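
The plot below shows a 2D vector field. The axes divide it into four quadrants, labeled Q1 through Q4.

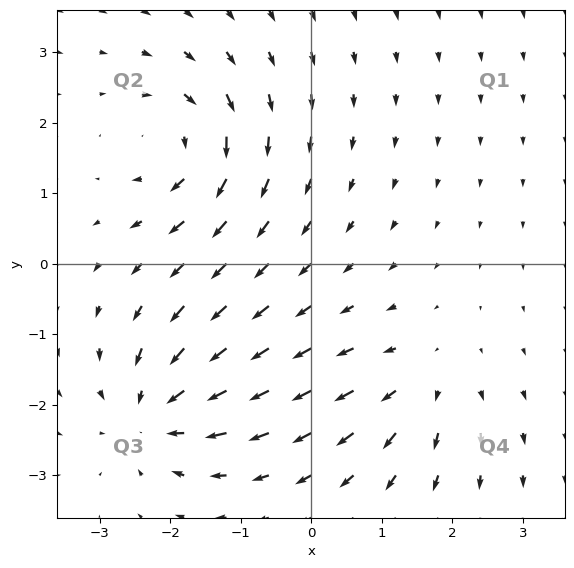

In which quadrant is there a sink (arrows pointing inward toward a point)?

The sink sits at approximately (-2.2, -2.1), which lies in quadrant Q3. The divergence there is about -5, negative as expected for a sink.

Q3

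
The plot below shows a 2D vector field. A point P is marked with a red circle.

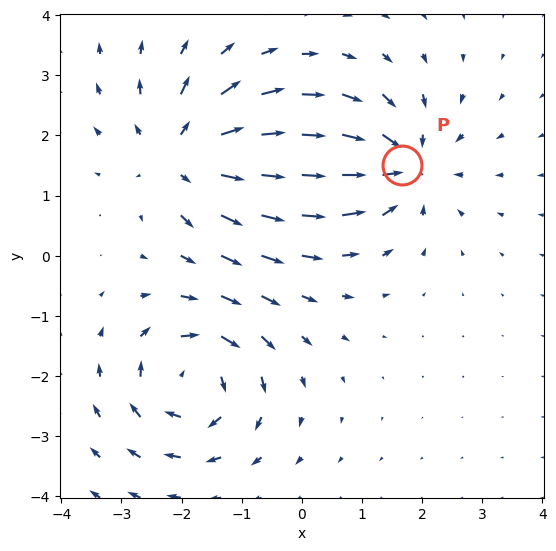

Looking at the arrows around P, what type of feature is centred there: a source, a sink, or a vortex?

sink

At P (1.7, 1.5) the arrows converge inward. Divergence about -5, curl ≈0 — negative divergence with near-zero curl is a sink.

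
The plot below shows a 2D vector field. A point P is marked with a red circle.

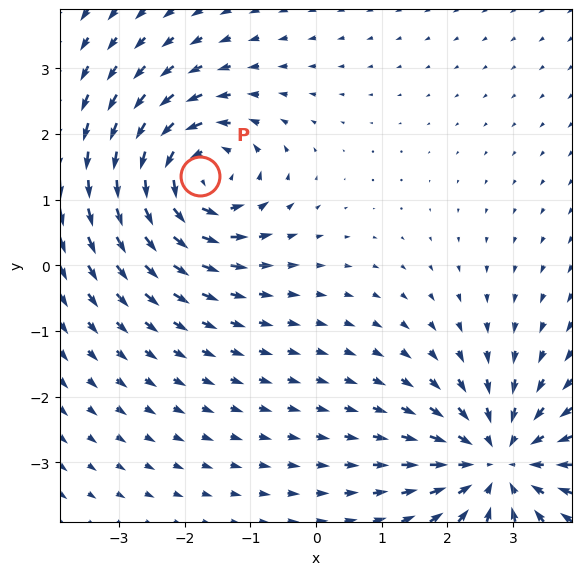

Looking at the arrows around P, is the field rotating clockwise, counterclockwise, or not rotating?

Near P at (-1.8, 1.4) the arrows circulate counterclockwise. The curl (z-component) there is about +6; positive curl means counterclockwise rotation.

counterclockwise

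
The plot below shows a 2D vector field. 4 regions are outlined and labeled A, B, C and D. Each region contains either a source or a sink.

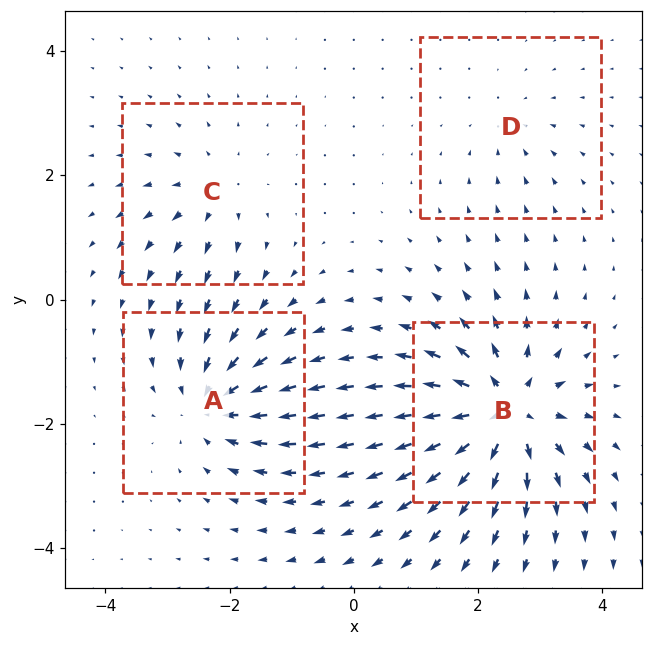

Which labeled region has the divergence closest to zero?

Divergence at each region's feature centre — A: about -6, B: about +9, C: about +4, D: about -3. Region D is closest to zero.

D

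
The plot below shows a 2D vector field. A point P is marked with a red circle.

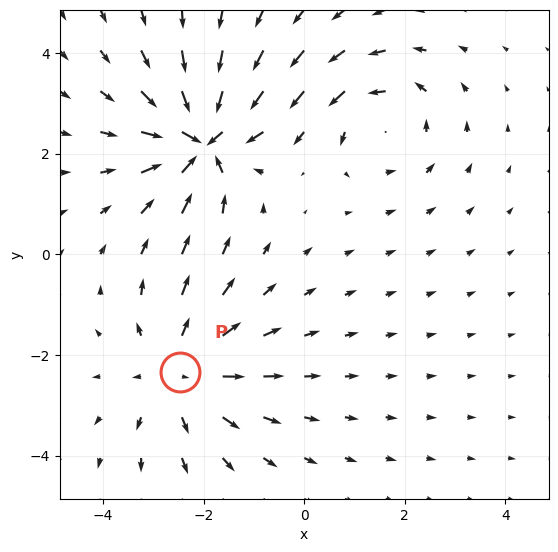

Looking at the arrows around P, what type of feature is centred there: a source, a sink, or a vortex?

source

At P (-2.5, -2.3) the arrows spread outward. Divergence about +3, curl ≈0 — positive divergence with near-zero curl is a source.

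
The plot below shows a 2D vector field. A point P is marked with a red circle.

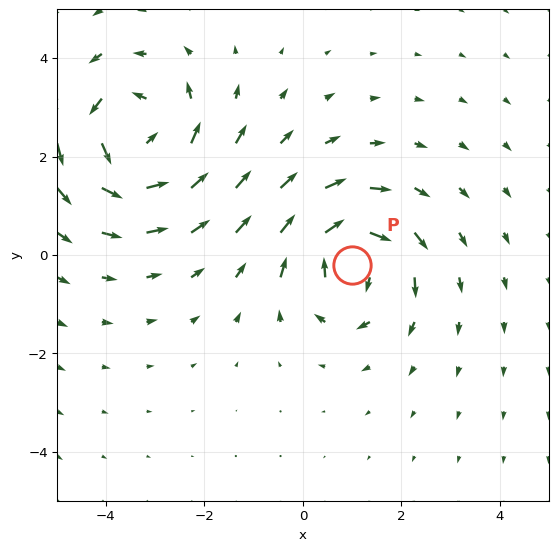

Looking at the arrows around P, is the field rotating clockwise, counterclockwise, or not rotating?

clockwise

Near P at (1.0, -0.2) the arrows circulate clockwise. The curl (z-component) there is about -5; negative curl means clockwise rotation.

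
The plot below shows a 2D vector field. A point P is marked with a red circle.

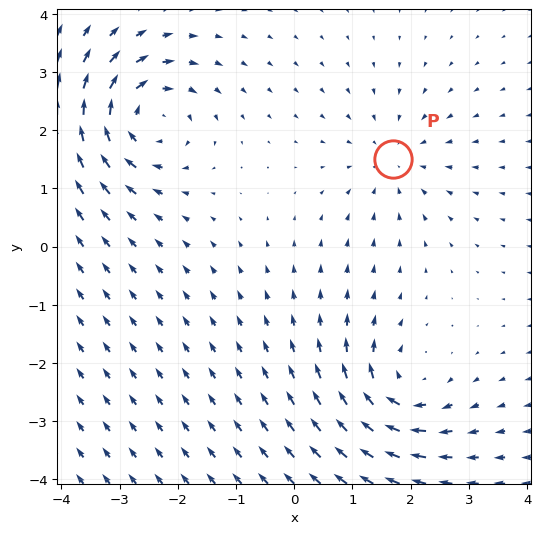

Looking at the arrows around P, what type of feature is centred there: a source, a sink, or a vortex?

At P (1.7, 1.5) the arrows converge inward. Divergence about -3, curl ≈0 — negative divergence with near-zero curl is a sink.

sink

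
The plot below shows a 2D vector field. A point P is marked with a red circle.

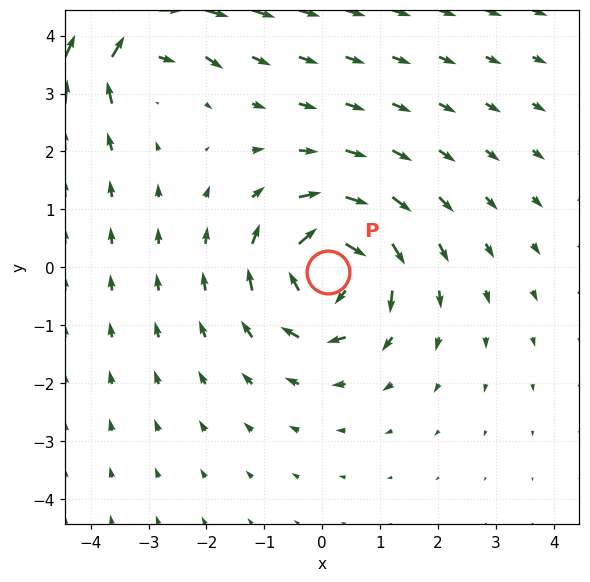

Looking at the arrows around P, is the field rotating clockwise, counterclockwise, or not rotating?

clockwise

Near P at (0.1, -0.1) the arrows circulate clockwise. The curl (z-component) there is about -4; negative curl means clockwise rotation.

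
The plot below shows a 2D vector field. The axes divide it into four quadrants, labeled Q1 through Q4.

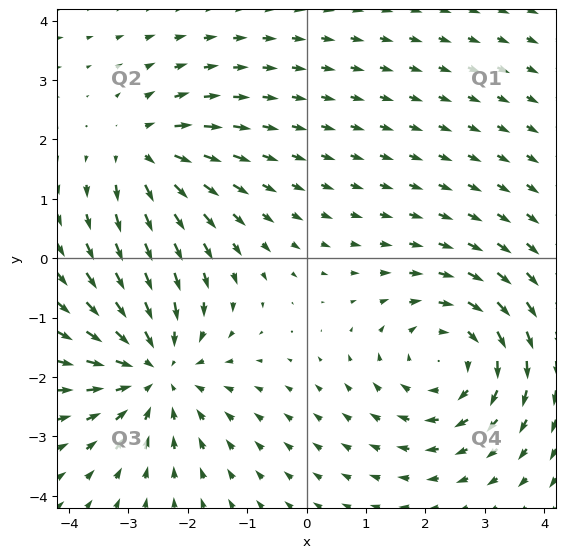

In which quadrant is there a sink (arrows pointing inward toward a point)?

The sink sits at approximately (-2.6, -1.9), which lies in quadrant Q3. The divergence there is about -4, negative as expected for a sink.

Q3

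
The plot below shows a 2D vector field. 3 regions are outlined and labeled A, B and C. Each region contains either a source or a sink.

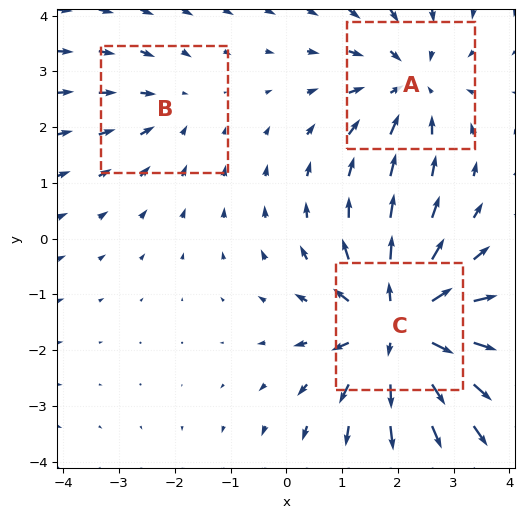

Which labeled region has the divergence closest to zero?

B

Divergence at each region's feature centre — A: about -3, B: about -2, C: about +5. Region B is closest to zero.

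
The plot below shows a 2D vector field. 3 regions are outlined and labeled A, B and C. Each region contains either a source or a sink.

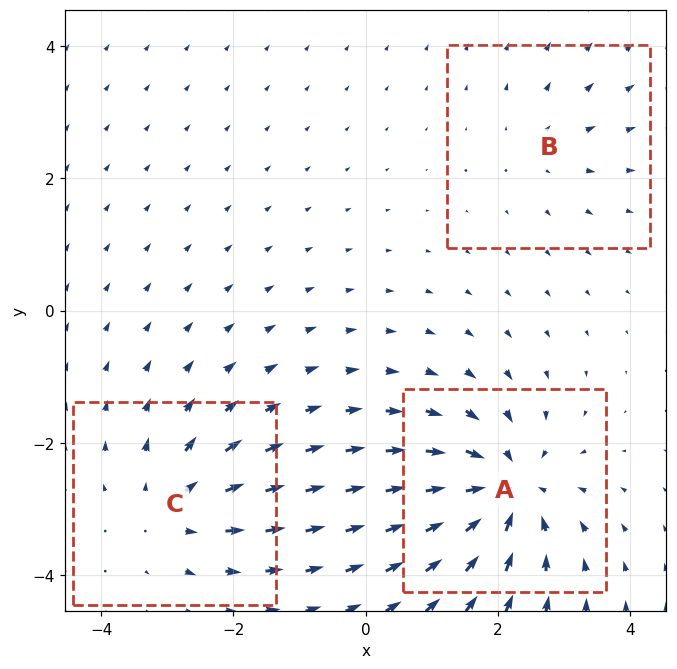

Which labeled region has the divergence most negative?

A

Divergence at each region's feature centre — A: about -6, B: about +2, C: about +4. Region A is most negative.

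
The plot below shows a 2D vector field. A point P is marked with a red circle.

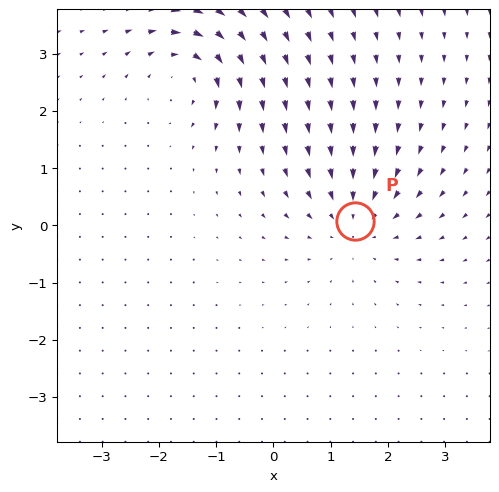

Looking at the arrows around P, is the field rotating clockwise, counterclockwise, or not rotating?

Near P at (1.4, 0.1) the arrows show no circulation. The curl there is ≈0.

not rotating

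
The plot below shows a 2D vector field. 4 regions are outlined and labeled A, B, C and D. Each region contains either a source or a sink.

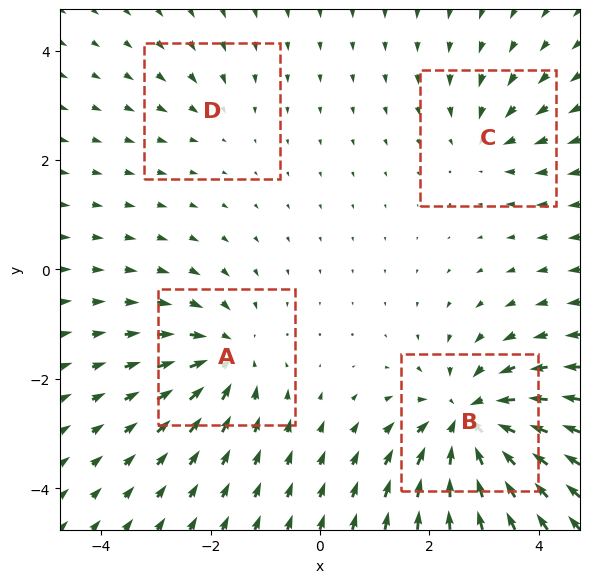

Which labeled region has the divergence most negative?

B

Divergence at each region's feature centre — A: about -5, B: about -7, C: about -3, D: about -2. Region B is most negative.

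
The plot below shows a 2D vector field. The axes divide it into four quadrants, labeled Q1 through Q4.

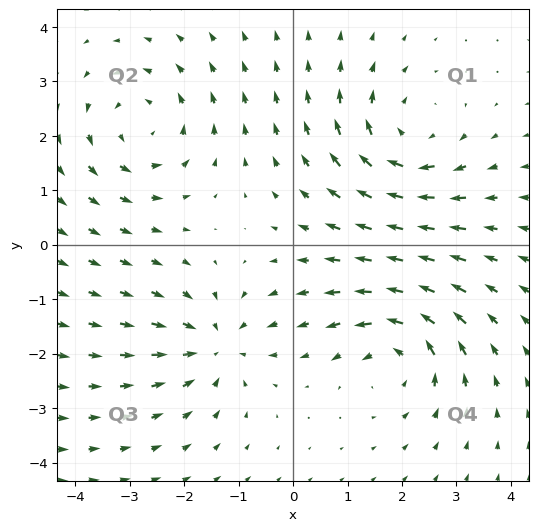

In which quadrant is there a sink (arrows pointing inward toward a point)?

Q3

The sink sits at approximately (-1.4, -1.9), which lies in quadrant Q3. The divergence there is about -4, negative as expected for a sink.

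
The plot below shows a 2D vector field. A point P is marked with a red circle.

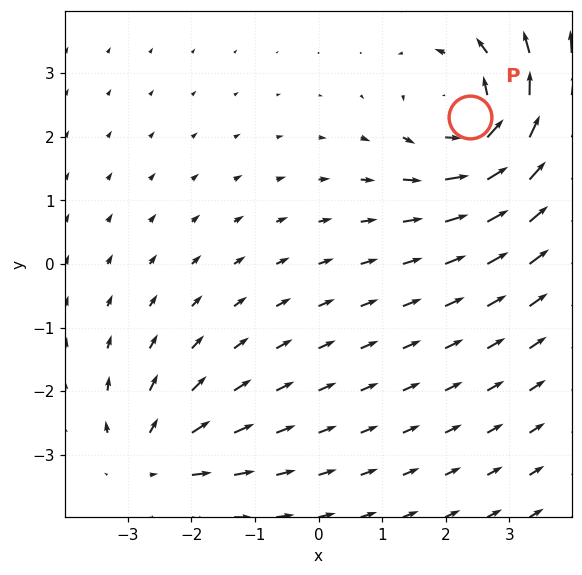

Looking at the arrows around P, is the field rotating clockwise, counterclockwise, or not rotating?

counterclockwise

Near P at (2.4, 2.3) the arrows circulate counterclockwise. The curl (z-component) there is about +4; positive curl means counterclockwise rotation.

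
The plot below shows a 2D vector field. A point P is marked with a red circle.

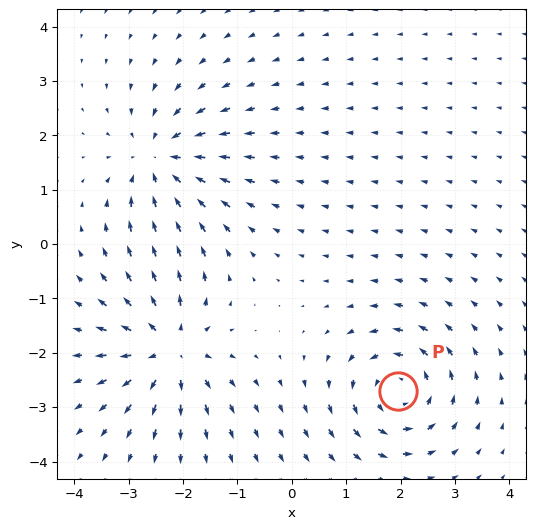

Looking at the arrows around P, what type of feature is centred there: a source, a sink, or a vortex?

At P (2.0, -2.7) the arrows circulate counterclockwise. Divergence ≈0, curl about +6 — near-zero divergence with nonzero curl is a vortex.

vortex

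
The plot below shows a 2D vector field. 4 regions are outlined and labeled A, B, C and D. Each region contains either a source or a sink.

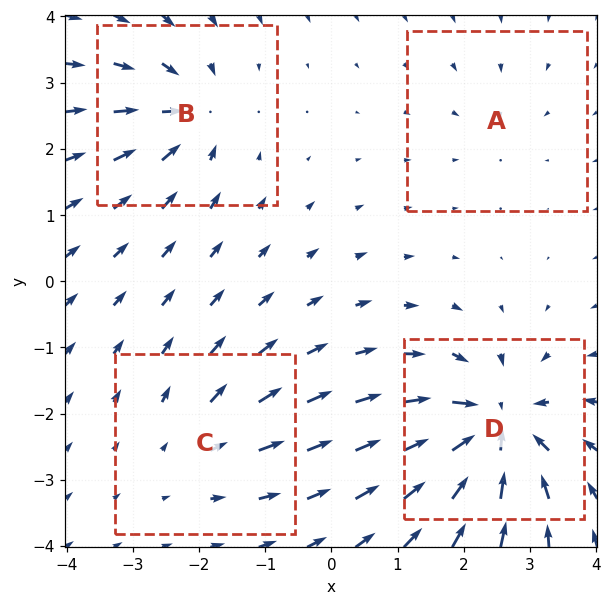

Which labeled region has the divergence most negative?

D

Divergence at each region's feature centre — A: about -2, B: about -5, C: about +3, D: about -8. Region D is most negative.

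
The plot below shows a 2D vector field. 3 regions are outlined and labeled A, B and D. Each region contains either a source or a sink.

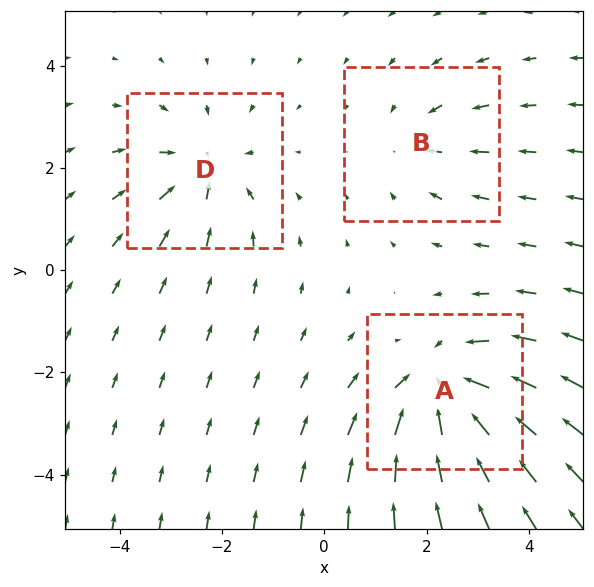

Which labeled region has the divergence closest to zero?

B

Divergence at each region's feature centre — A: about -5, B: about -2, D: about -3. Region B is closest to zero.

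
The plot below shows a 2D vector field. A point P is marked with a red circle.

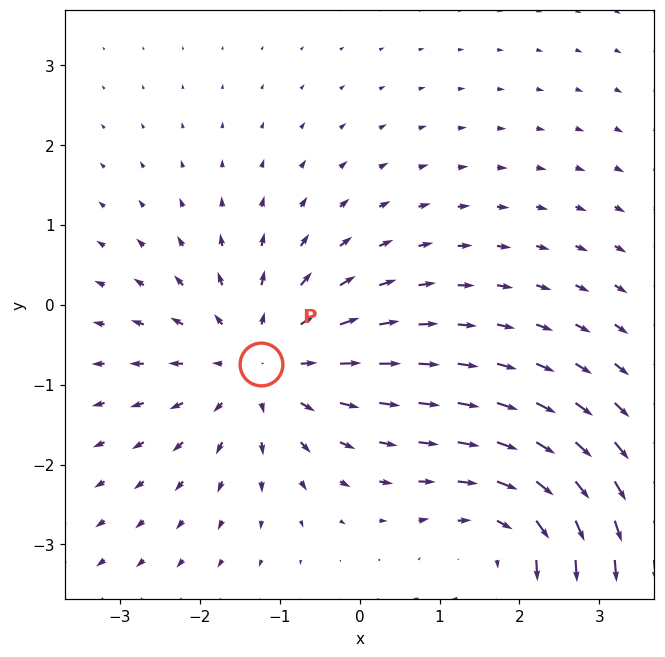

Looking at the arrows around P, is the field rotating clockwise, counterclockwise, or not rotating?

not rotating

Near P at (-1.2, -0.7) the arrows show no circulation. The curl there is ≈0.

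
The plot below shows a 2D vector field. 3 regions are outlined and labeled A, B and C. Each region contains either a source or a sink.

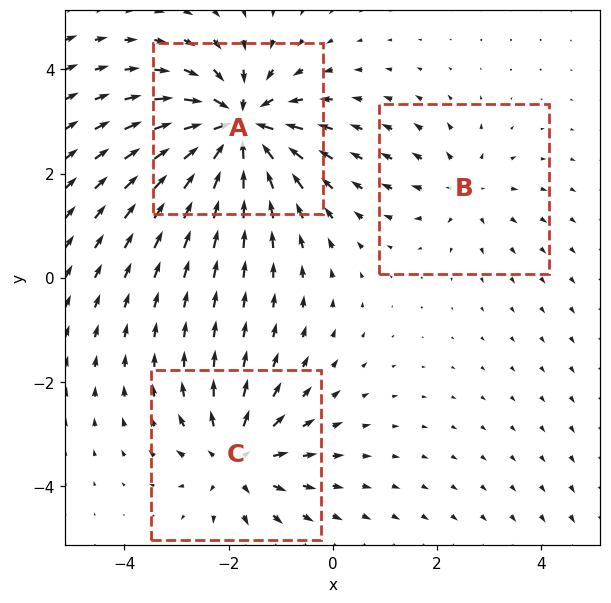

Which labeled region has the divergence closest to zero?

Divergence at each region's feature centre — A: about -6, B: about +2, C: about +4. Region B is closest to zero.

B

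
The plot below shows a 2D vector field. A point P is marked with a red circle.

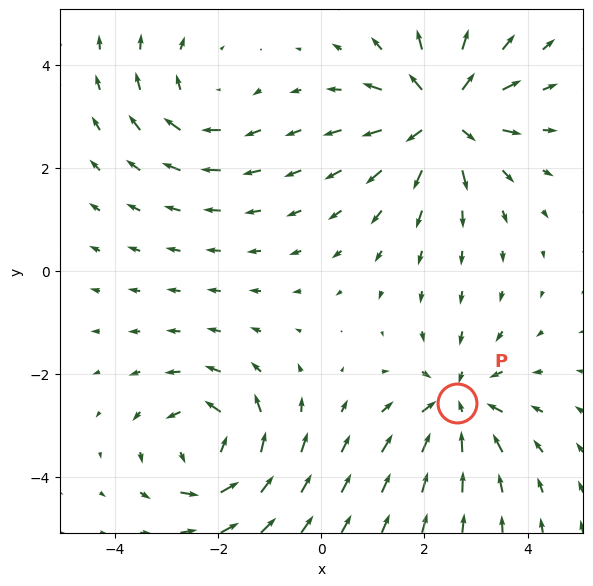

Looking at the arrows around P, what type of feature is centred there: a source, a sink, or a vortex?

sink

At P (2.6, -2.6) the arrows converge inward. Divergence about -4, curl ≈0 — negative divergence with near-zero curl is a sink.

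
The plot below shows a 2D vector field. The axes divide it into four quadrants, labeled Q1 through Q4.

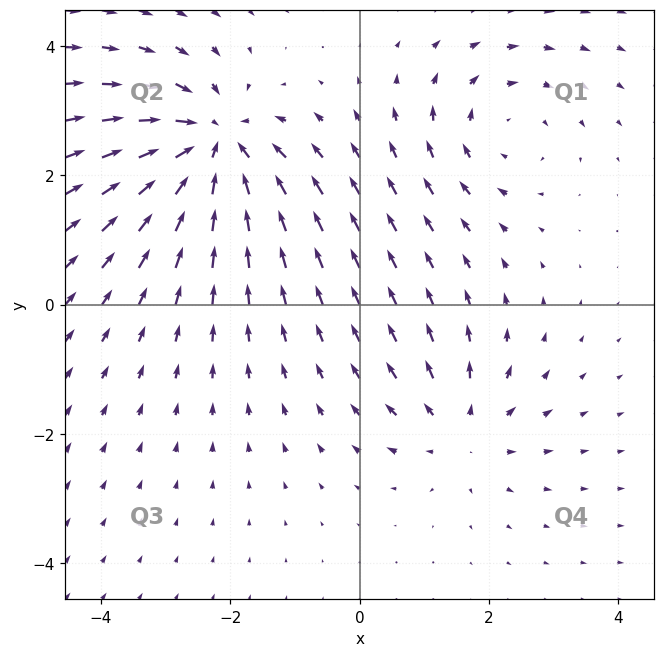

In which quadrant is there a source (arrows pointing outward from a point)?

Q4

The source sits at approximately (1.6, -1.9), which lies in quadrant Q4. The divergence there is about +3, positive as expected for a source.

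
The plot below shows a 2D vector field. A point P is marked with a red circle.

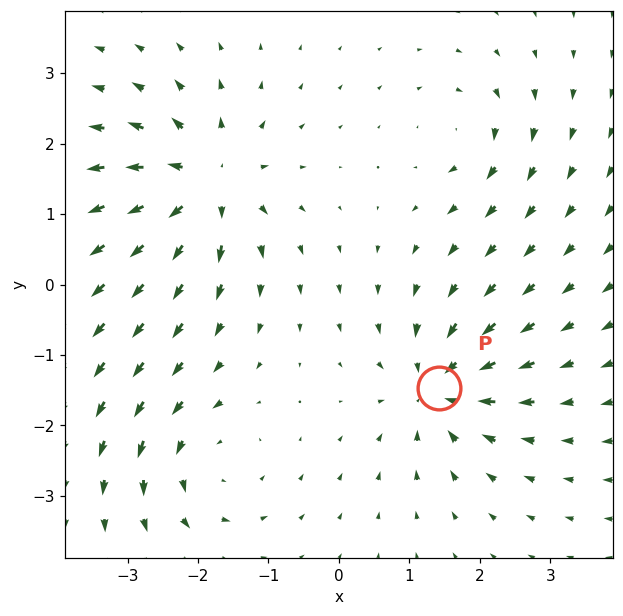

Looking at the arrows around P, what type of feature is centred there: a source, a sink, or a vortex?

sink

At P (1.4, -1.5) the arrows converge inward. Divergence about -6, curl ≈0 — negative divergence with near-zero curl is a sink.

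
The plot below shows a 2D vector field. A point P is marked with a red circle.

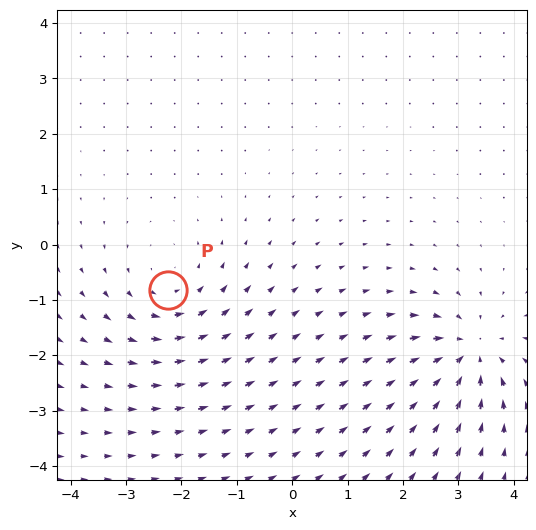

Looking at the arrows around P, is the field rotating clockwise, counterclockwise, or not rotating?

counterclockwise

Near P at (-2.2, -0.8) the arrows circulate counterclockwise. The curl (z-component) there is about +3; positive curl means counterclockwise rotation.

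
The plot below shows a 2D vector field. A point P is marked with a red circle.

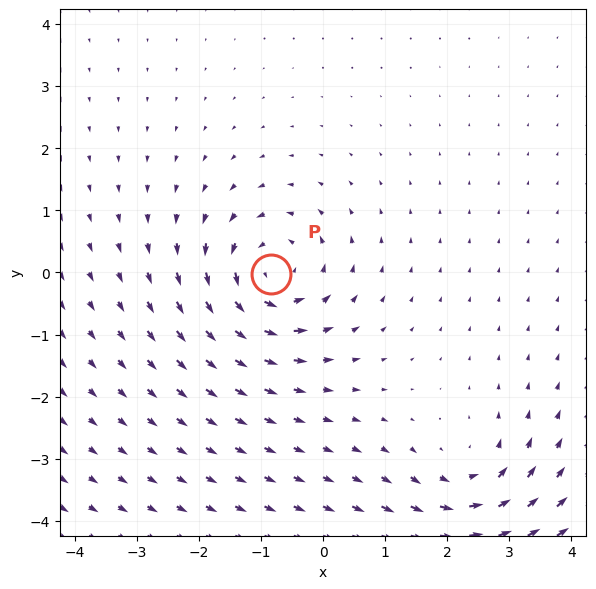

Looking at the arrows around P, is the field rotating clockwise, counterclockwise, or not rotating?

Near P at (-0.8, -0.0) the arrows circulate counterclockwise. The curl (z-component) there is about +6; positive curl means counterclockwise rotation.

counterclockwise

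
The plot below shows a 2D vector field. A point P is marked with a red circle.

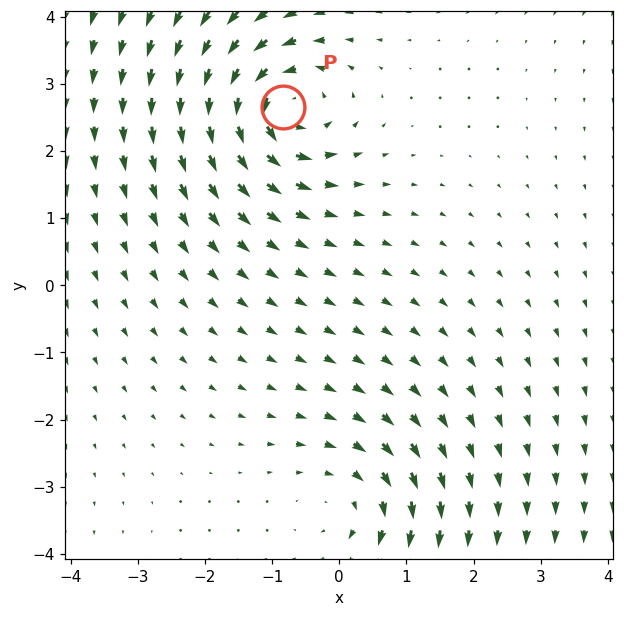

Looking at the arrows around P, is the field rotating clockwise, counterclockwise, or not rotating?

counterclockwise

Near P at (-0.8, 2.7) the arrows circulate counterclockwise. The curl (z-component) there is about +5; positive curl means counterclockwise rotation.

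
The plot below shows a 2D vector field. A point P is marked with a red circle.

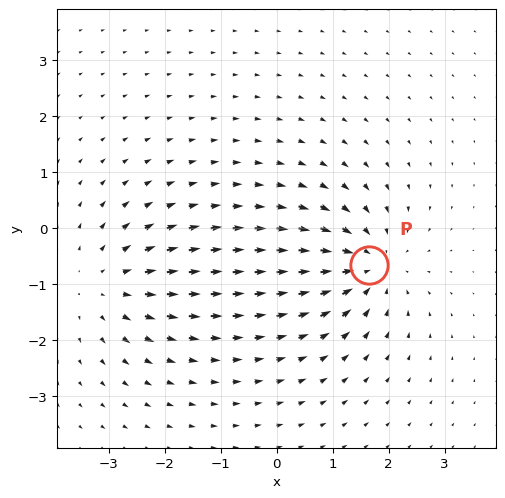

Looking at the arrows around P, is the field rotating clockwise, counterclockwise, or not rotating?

Near P at (1.7, -0.7) the arrows show no circulation. The curl there is ≈0.

not rotating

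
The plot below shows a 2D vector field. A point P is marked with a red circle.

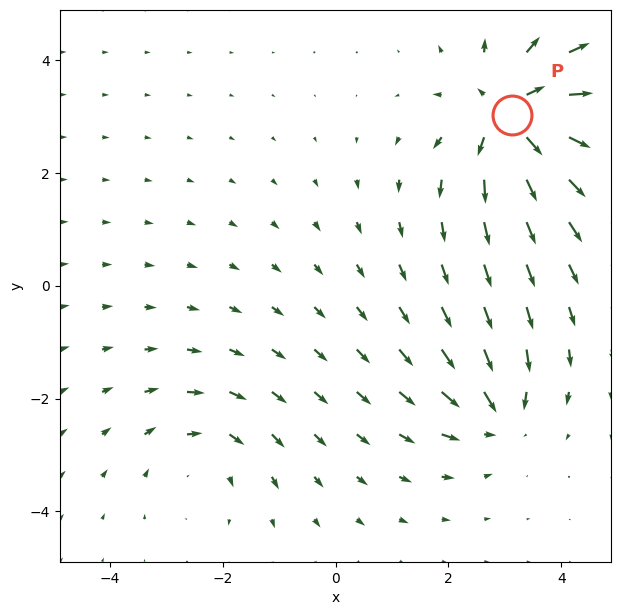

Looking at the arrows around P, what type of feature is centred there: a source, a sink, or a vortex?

source

At P (3.1, 3.0) the arrows spread outward. Divergence about +6, curl ≈0 — positive divergence with near-zero curl is a source.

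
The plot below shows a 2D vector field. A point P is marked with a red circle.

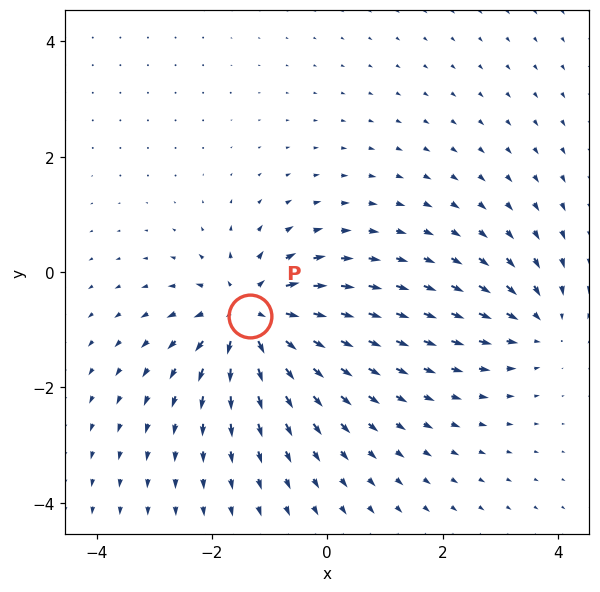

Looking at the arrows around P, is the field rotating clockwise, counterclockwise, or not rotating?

Near P at (-1.3, -0.8) the arrows show no circulation. The curl there is ≈0.

not rotating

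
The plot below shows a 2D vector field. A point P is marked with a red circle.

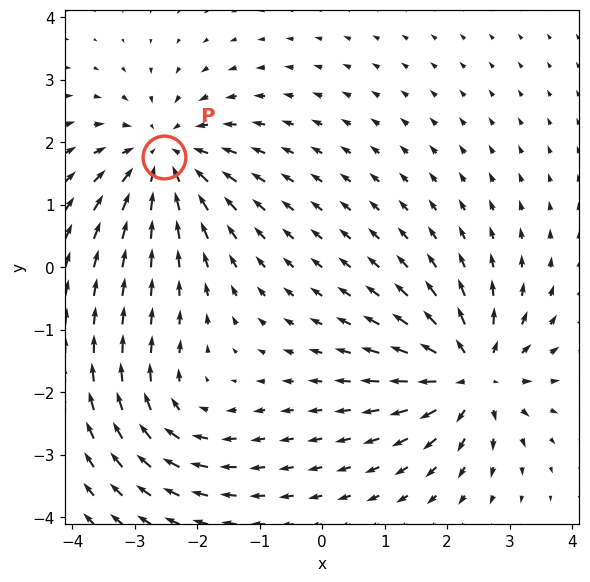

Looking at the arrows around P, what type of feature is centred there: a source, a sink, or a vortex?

At P (-2.5, 1.8) the arrows converge inward. Divergence about -5, curl ≈0 — negative divergence with near-zero curl is a sink.

sink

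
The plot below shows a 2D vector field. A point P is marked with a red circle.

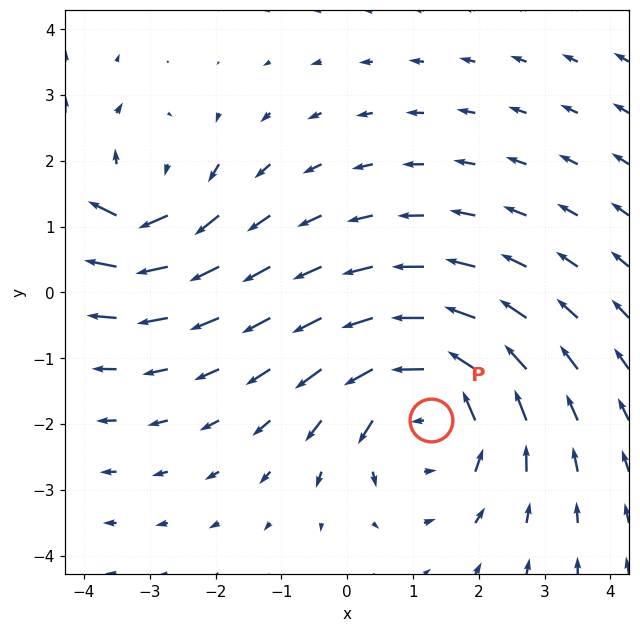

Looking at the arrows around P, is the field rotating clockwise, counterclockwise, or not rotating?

counterclockwise

Near P at (1.3, -1.9) the arrows circulate counterclockwise. The curl (z-component) there is about +4; positive curl means counterclockwise rotation.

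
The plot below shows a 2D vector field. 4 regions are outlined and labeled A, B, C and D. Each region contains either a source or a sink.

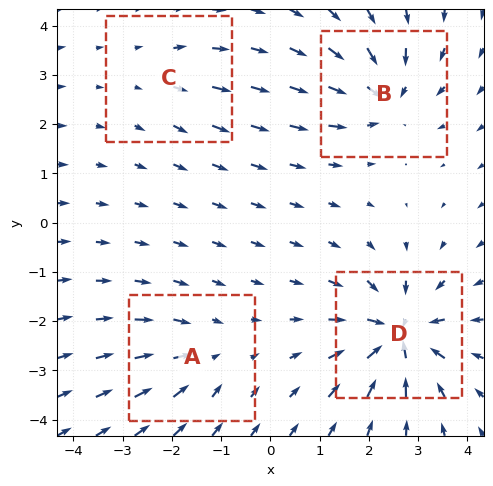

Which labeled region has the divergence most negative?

D

Divergence at each region's feature centre — A: about -4, B: about -6, C: about +3, D: about -9. Region D is most negative.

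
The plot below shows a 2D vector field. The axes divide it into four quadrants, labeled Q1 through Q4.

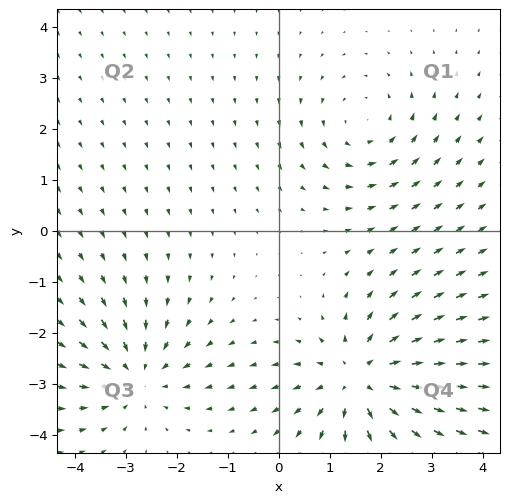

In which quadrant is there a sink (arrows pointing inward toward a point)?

The sink sits at approximately (-2.8, -2.8), which lies in quadrant Q3. The divergence there is about -3, negative as expected for a sink.

Q3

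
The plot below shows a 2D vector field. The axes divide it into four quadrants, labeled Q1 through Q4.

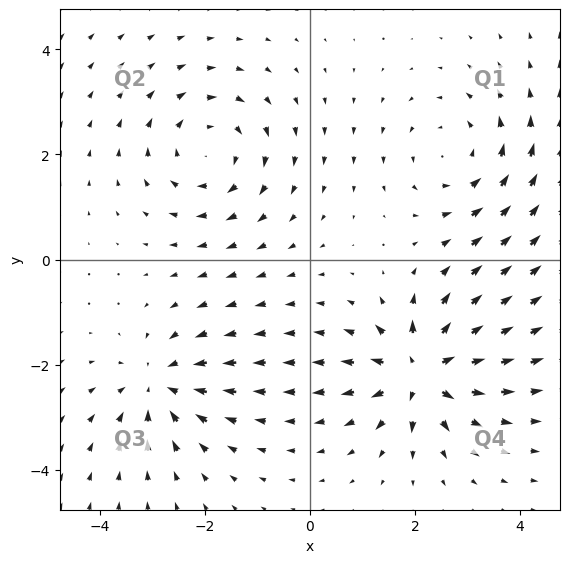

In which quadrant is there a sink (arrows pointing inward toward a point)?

Q3

The sink sits at approximately (-2.9, -2.4), which lies in quadrant Q3. The divergence there is about -5, negative as expected for a sink.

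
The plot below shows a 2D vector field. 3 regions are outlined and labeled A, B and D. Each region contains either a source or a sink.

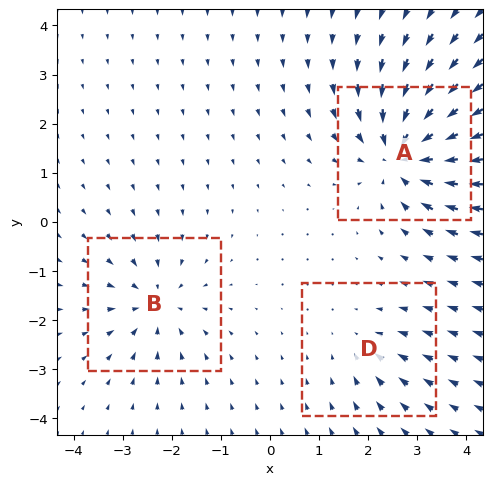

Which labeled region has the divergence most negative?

A

Divergence at each region's feature centre — A: about -6, B: about -3, D: about -2. Region A is most negative.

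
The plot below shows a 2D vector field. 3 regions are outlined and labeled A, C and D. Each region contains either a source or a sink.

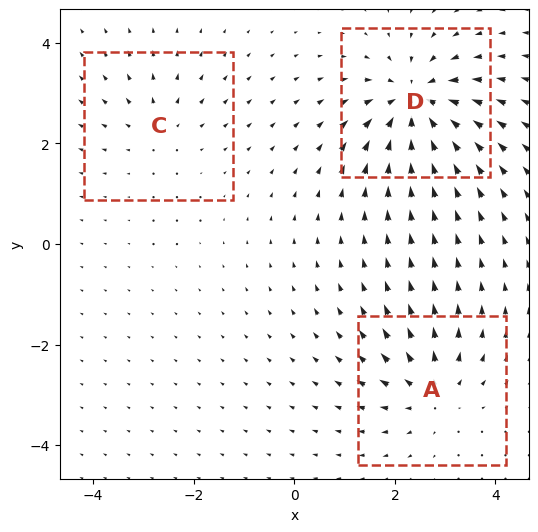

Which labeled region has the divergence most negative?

Divergence at each region's feature centre — A: about +4, C: about +2, D: about -6. Region D is most negative.

D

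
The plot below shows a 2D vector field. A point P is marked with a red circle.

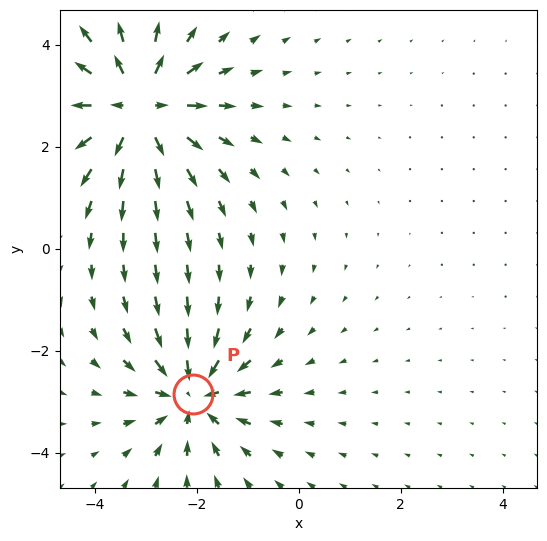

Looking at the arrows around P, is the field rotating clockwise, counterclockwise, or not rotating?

not rotating

Near P at (-2.1, -2.9) the arrows show no circulation. The curl there is ≈0.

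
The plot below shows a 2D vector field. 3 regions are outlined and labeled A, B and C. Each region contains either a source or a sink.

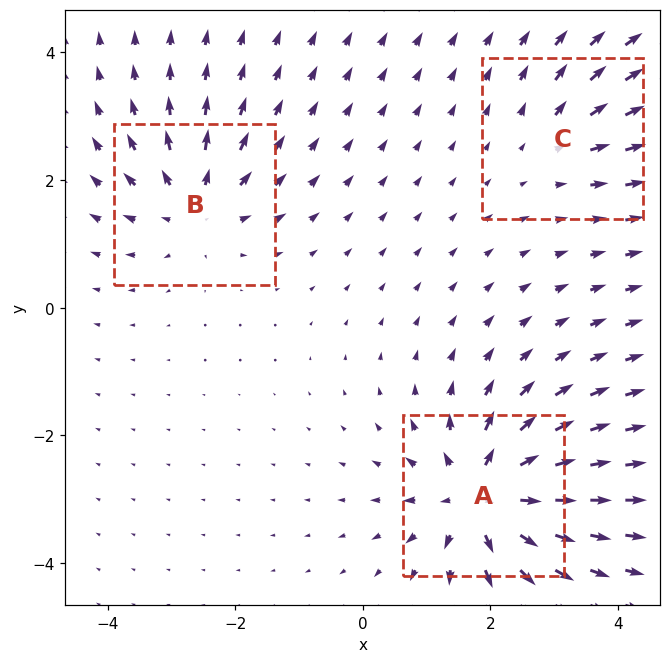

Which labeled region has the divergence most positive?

A

Divergence at each region's feature centre — A: about +6, B: about +4, C: about +2. Region A is most positive.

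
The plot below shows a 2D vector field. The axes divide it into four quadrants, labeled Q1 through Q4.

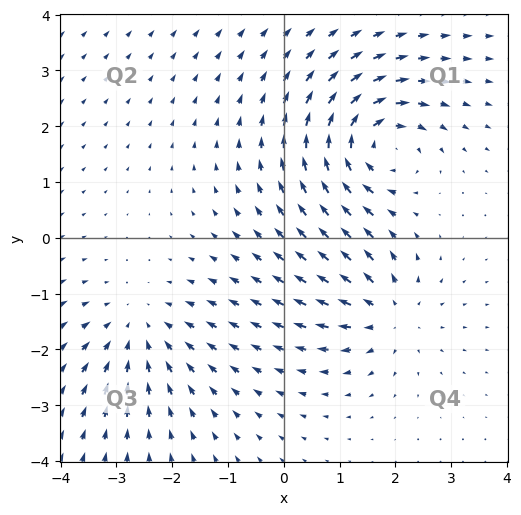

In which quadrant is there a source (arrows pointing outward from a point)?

Q4

The source sits at approximately (1.9, -1.4), which lies in quadrant Q4. The divergence there is about +4, positive as expected for a source.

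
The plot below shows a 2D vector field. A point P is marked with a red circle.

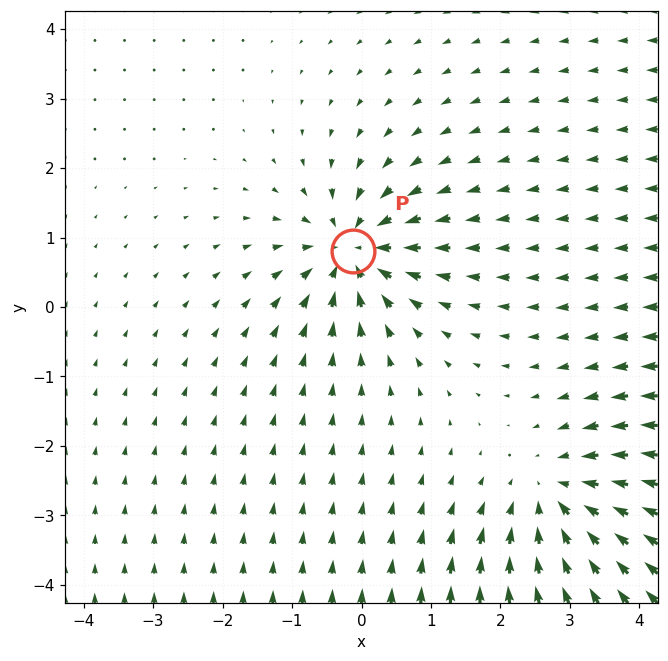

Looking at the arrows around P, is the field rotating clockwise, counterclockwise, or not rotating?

Near P at (-0.1, 0.8) the arrows show no circulation. The curl there is ≈0.

not rotating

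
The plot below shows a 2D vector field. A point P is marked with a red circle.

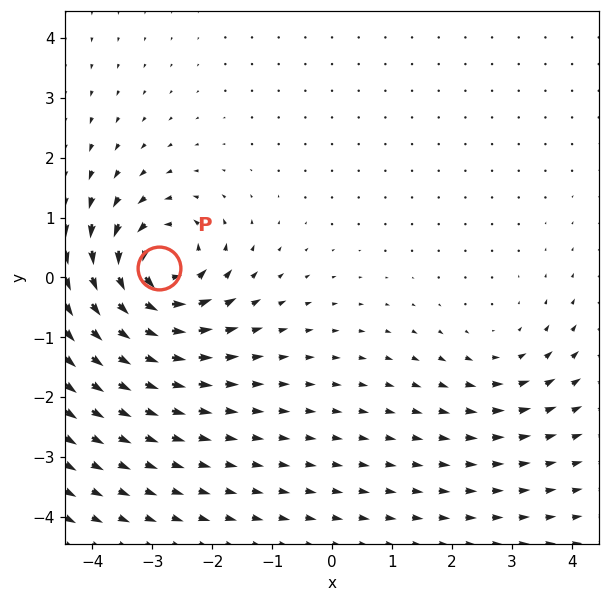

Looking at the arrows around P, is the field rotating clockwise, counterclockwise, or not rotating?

counterclockwise

Near P at (-2.9, 0.2) the arrows circulate counterclockwise. The curl (z-component) there is about +7; positive curl means counterclockwise rotation.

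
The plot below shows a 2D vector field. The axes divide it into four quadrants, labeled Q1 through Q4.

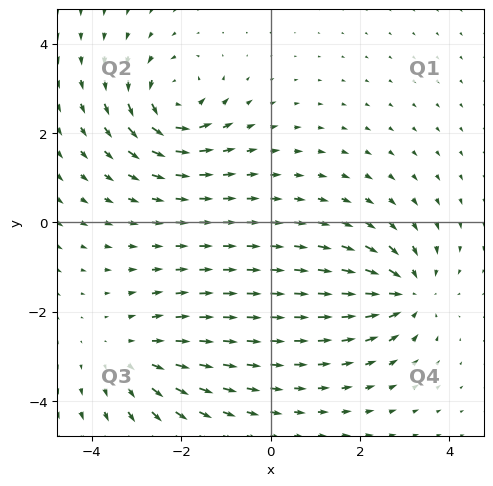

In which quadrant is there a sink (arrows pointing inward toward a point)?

The sink sits at approximately (3.1, -1.6), which lies in quadrant Q4. The divergence there is about -5, negative as expected for a sink.

Q4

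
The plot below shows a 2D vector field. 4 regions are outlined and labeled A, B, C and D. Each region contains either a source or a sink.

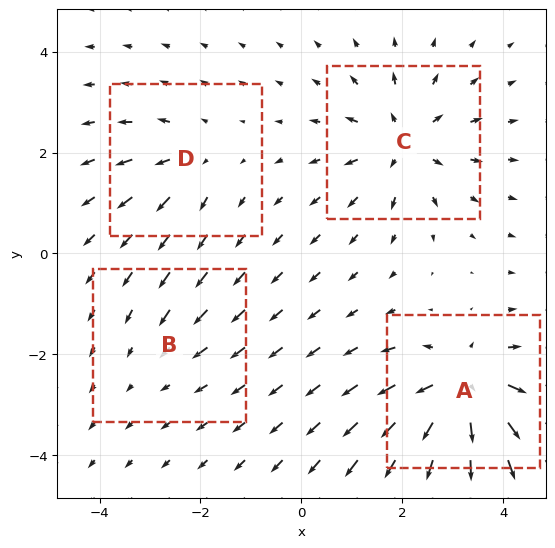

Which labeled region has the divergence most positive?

Divergence at each region's feature centre — A: about +8, B: about -2, C: about +6, D: about +3. Region A is most positive.

A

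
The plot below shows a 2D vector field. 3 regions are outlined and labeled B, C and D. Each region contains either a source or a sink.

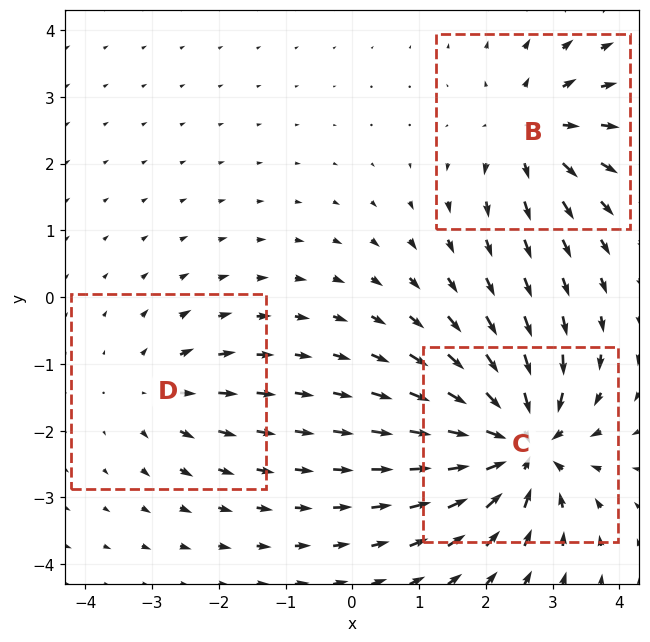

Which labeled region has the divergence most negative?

C

Divergence at each region's feature centre — B: about +4, C: about -6, D: about +3. Region C is most negative.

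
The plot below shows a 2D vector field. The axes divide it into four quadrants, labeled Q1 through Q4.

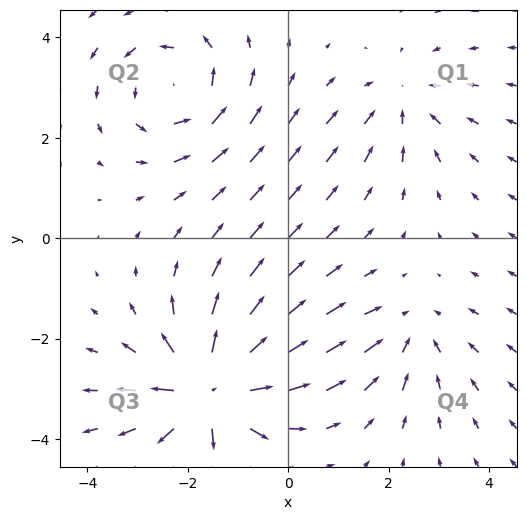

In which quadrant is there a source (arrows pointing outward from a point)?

Q3

The source sits at approximately (-1.6, -3.0), which lies in quadrant Q3. The divergence there is about +7, positive as expected for a source.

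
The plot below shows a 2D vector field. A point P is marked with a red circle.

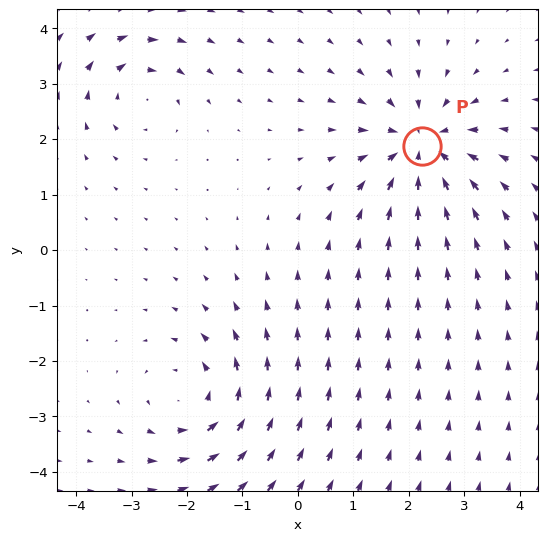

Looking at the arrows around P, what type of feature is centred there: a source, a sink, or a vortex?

At P (2.2, 1.9) the arrows converge inward. Divergence about -5, curl ≈0 — negative divergence with near-zero curl is a sink.

sink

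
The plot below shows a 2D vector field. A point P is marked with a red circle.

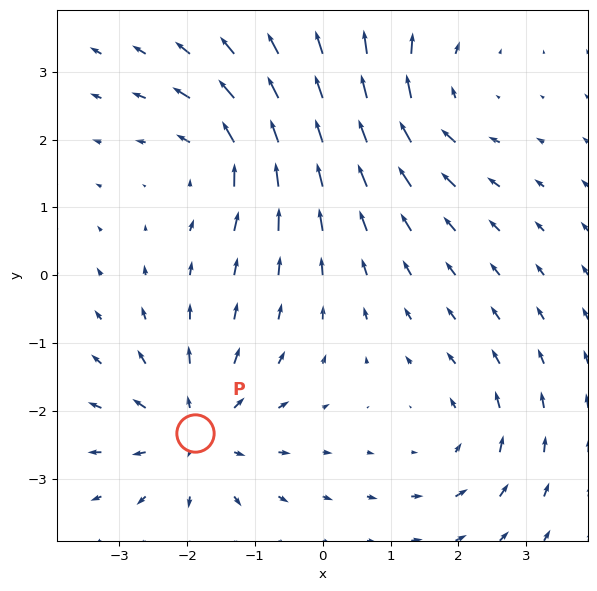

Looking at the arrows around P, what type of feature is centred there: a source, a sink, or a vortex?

source

At P (-1.9, -2.3) the arrows spread outward. Divergence about +4, curl ≈0 — positive divergence with near-zero curl is a source.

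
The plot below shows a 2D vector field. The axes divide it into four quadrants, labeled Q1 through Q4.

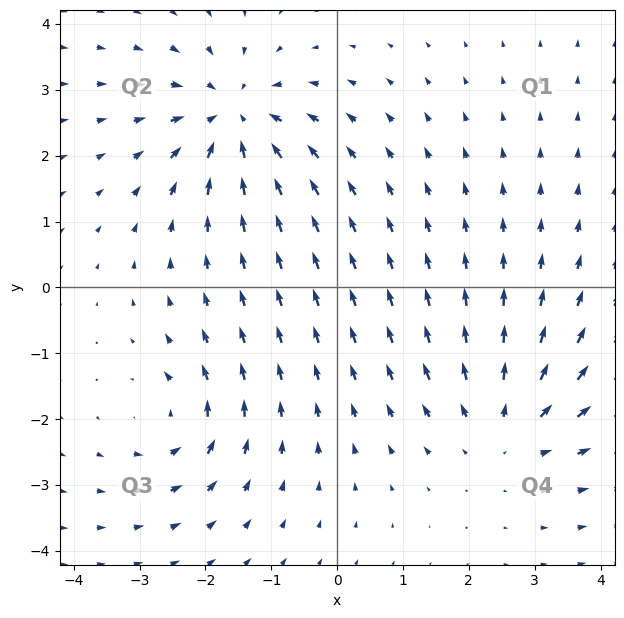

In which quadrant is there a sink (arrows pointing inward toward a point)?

Q2

The sink sits at approximately (-1.6, 2.6), which lies in quadrant Q2. The divergence there is about -5, negative as expected for a sink.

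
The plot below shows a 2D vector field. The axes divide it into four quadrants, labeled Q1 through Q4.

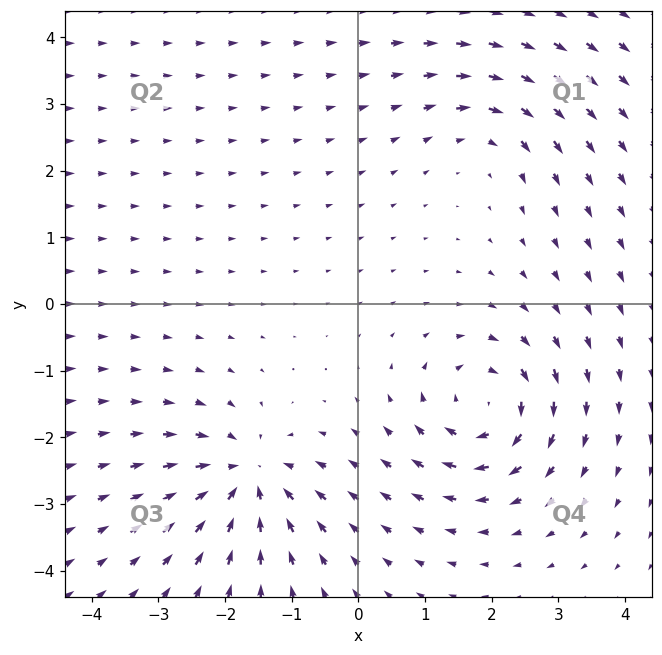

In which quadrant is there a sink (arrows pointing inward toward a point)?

The sink sits at approximately (-1.7, -2.6), which lies in quadrant Q3. The divergence there is about -6, negative as expected for a sink.

Q3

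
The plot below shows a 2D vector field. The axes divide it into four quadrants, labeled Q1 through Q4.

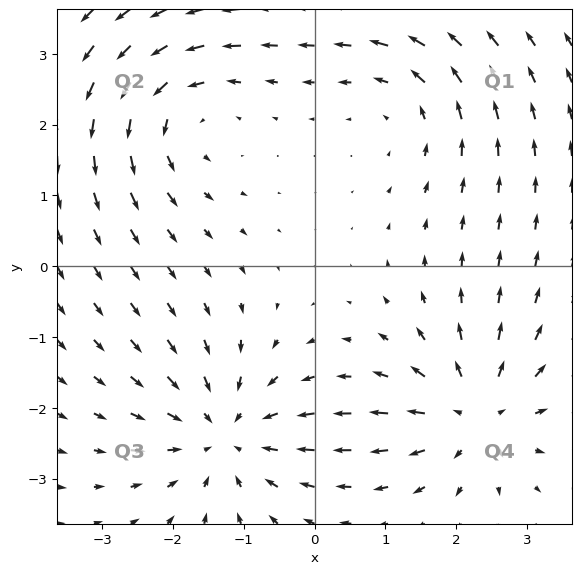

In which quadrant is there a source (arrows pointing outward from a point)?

Q4

The source sits at approximately (2.3, -2.1), which lies in quadrant Q4. The divergence there is about +5, positive as expected for a source.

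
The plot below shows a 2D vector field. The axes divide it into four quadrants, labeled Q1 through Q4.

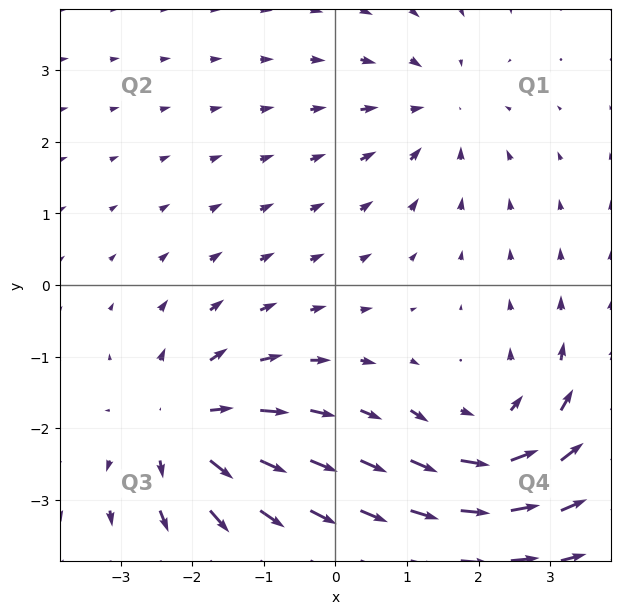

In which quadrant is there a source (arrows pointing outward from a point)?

Q3

The source sits at approximately (-2.1, -2.0), which lies in quadrant Q3. The divergence there is about +5, positive as expected for a source.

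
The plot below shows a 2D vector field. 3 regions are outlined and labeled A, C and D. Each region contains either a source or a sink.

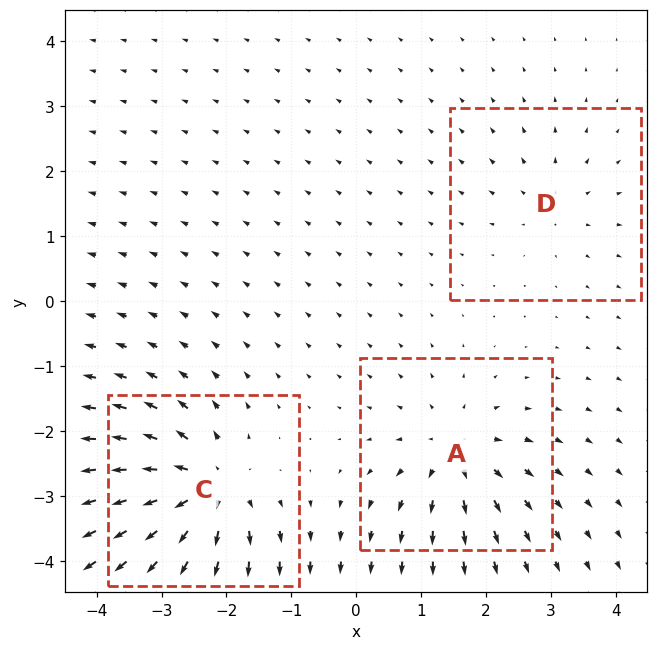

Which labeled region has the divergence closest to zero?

Divergence at each region's feature centre — A: about +4, C: about +6, D: about +2. Region D is closest to zero.

D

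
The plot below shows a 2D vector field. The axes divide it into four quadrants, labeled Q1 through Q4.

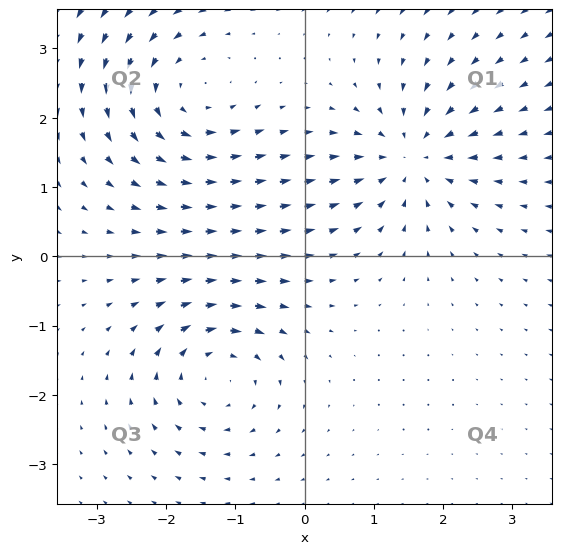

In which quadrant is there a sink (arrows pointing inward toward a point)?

Q1

The sink sits at approximately (1.6, 1.4), which lies in quadrant Q1. The divergence there is about -4, negative as expected for a sink.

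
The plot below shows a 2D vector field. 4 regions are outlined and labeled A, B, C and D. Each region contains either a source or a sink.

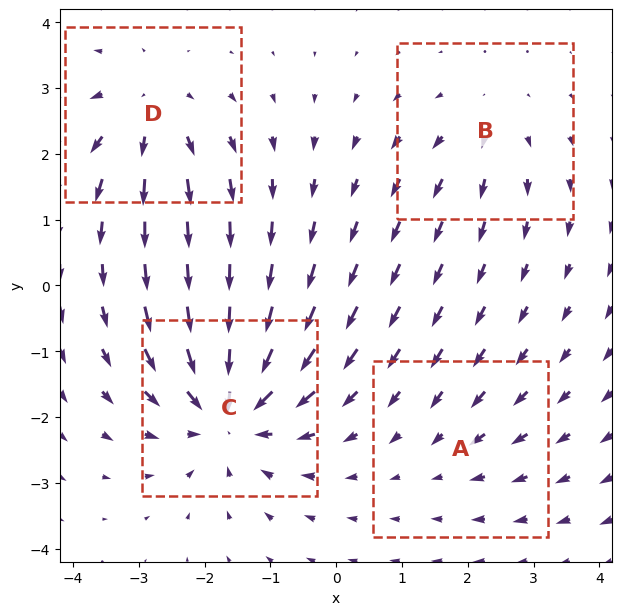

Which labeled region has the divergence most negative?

C

Divergence at each region's feature centre — A: about -2, B: about +3, C: about -7, D: about +5. Region C is most negative.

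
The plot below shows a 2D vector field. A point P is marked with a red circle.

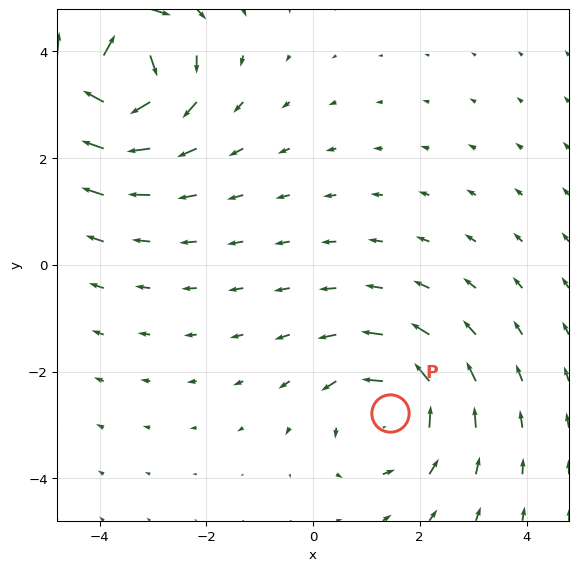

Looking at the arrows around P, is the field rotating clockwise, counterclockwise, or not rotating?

Near P at (1.4, -2.8) the arrows circulate counterclockwise. The curl (z-component) there is about +3; positive curl means counterclockwise rotation.

counterclockwise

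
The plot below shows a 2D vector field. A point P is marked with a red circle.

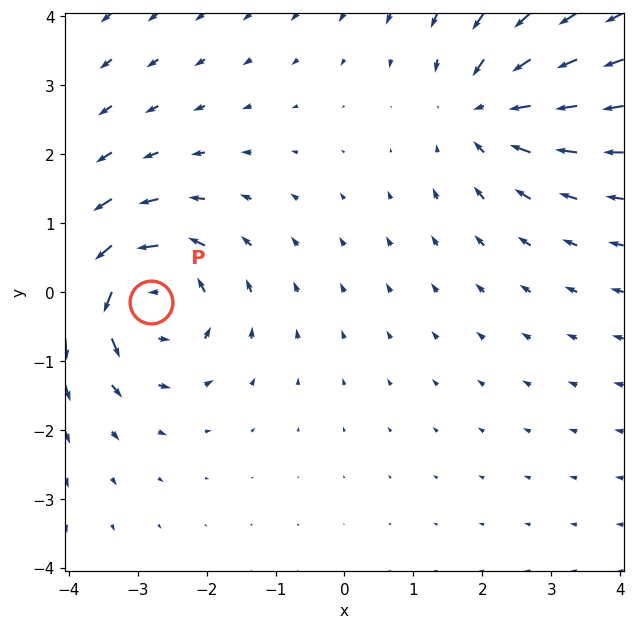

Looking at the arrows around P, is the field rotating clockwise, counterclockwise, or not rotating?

counterclockwise

Near P at (-2.8, -0.1) the arrows circulate counterclockwise. The curl (z-component) there is about +4; positive curl means counterclockwise rotation.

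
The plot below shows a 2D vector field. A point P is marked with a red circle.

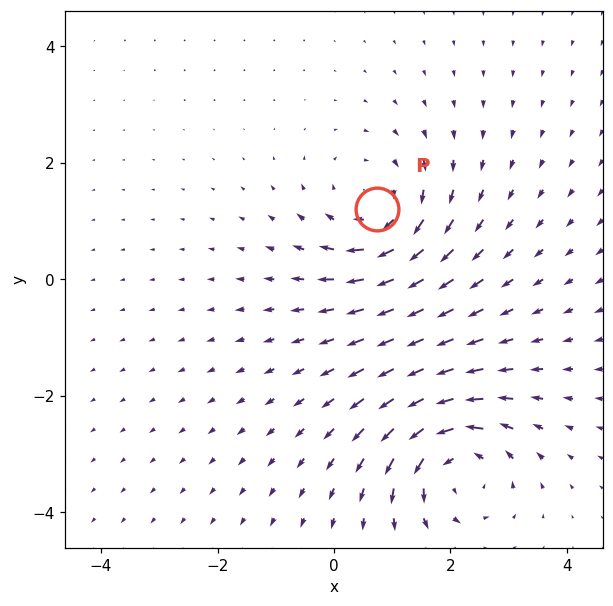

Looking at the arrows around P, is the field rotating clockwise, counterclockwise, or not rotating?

Near P at (0.7, 1.2) the arrows circulate clockwise. The curl (z-component) there is about -4; negative curl means clockwise rotation.

clockwise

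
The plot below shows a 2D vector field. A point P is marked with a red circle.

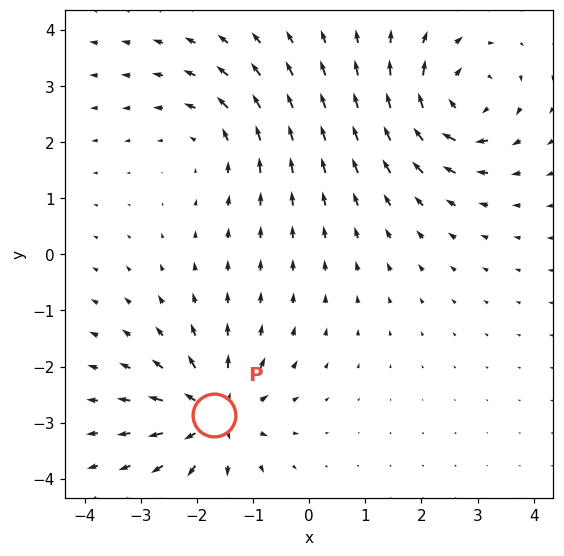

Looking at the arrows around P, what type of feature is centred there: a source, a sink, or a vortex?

At P (-1.7, -2.9) the arrows spread outward. Divergence about +5, curl ≈0 — positive divergence with near-zero curl is a source.

source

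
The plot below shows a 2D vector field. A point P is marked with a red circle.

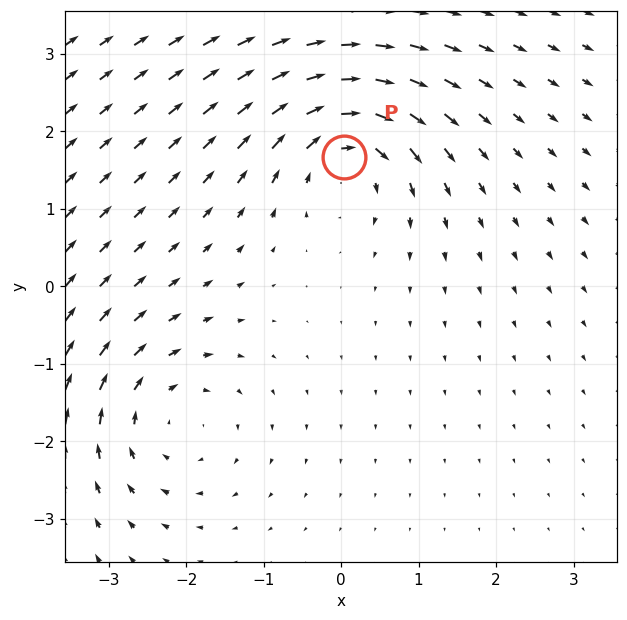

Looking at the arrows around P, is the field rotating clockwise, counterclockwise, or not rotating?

clockwise

Near P at (0.0, 1.7) the arrows circulate clockwise. The curl (z-component) there is about -6; negative curl means clockwise rotation.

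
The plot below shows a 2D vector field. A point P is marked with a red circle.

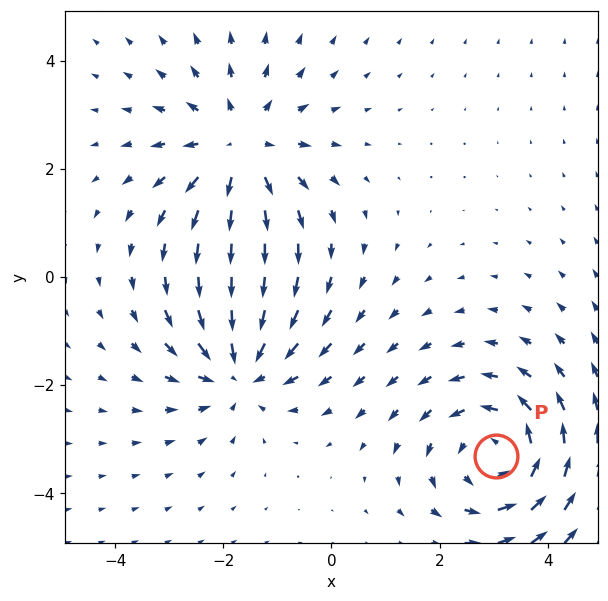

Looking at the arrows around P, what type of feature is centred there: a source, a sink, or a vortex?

At P (3.0, -3.3) the arrows circulate counterclockwise. Divergence ≈0, curl about +4 — near-zero divergence with nonzero curl is a vortex.

vortex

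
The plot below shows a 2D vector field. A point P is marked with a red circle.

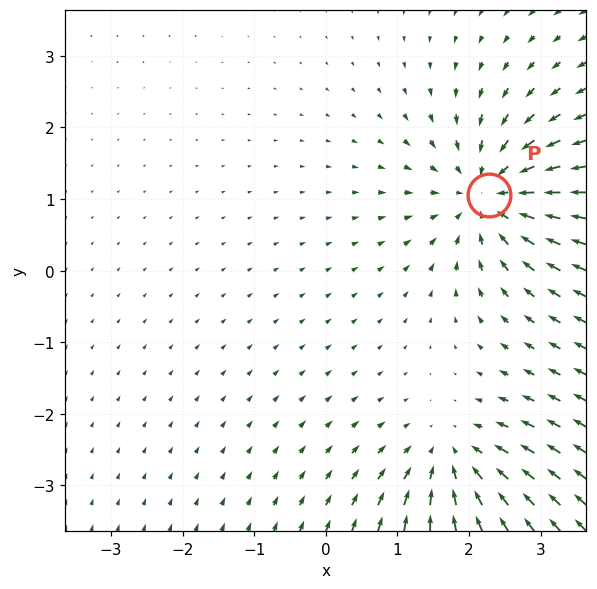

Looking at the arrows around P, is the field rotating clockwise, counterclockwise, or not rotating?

Near P at (2.3, 1.1) the arrows show no circulation. The curl there is ≈0.

not rotating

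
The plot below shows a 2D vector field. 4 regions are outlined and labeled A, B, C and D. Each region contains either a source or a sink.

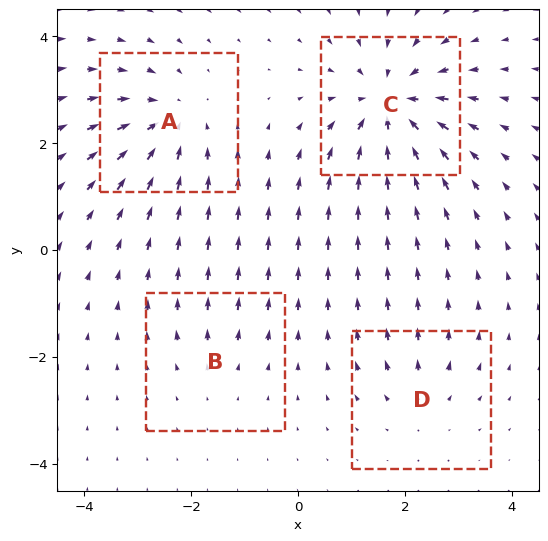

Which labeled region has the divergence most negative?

C

Divergence at each region's feature centre — A: about -5, B: about +2, C: about -7, D: about +3. Region C is most negative.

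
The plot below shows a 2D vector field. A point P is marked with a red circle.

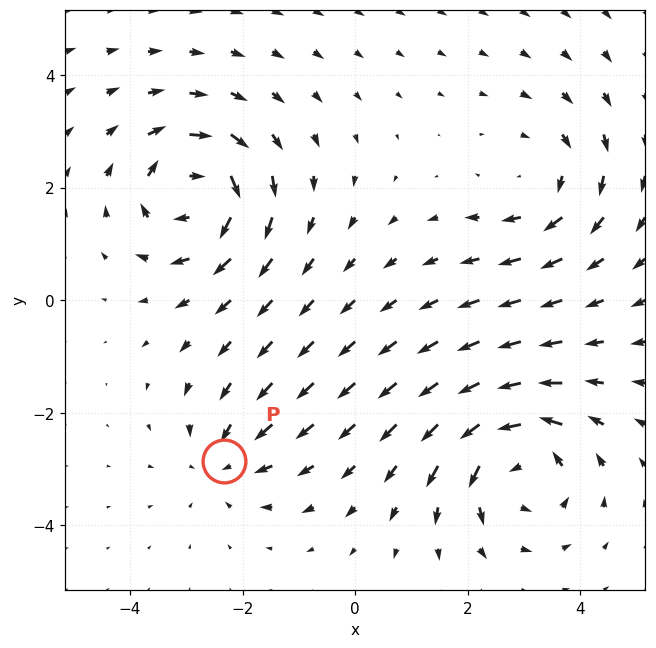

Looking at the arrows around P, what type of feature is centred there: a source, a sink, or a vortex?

At P (-2.3, -2.9) the arrows converge inward. Divergence about -3, curl ≈0 — negative divergence with near-zero curl is a sink.

sink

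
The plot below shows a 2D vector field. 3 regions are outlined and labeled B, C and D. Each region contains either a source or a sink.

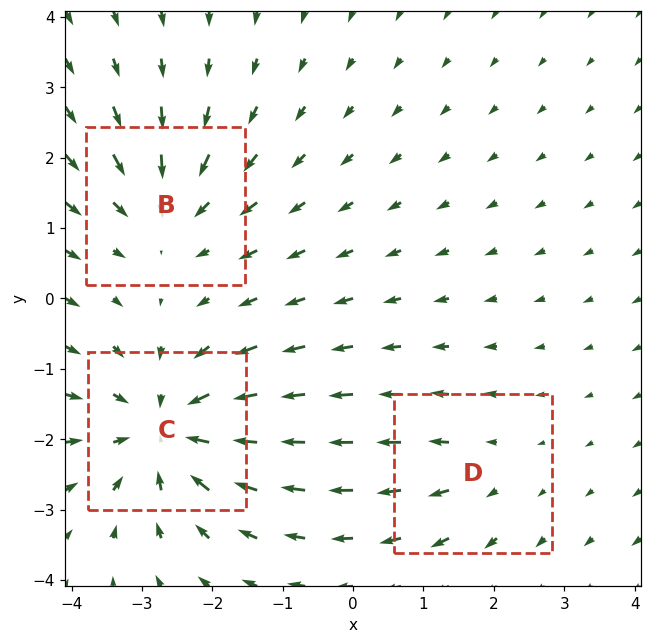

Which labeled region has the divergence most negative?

Divergence at each region's feature centre — B: about -3, C: about -5, D: about +2. Region C is most negative.

C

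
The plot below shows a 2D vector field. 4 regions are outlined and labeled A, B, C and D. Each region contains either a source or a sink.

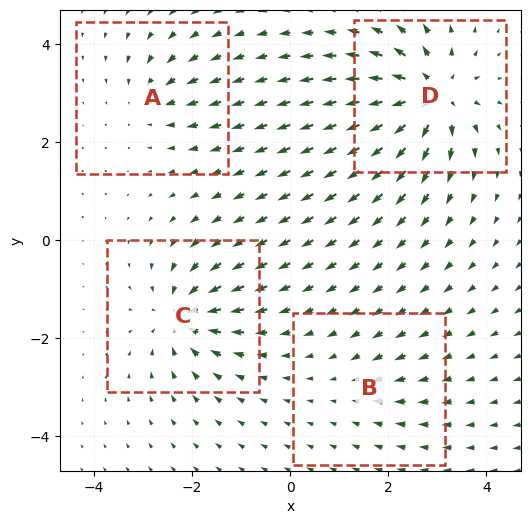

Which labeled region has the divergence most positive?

Divergence at each region's feature centre — A: about -4, B: about -2, C: about -6, D: about +9. Region D is most positive.

D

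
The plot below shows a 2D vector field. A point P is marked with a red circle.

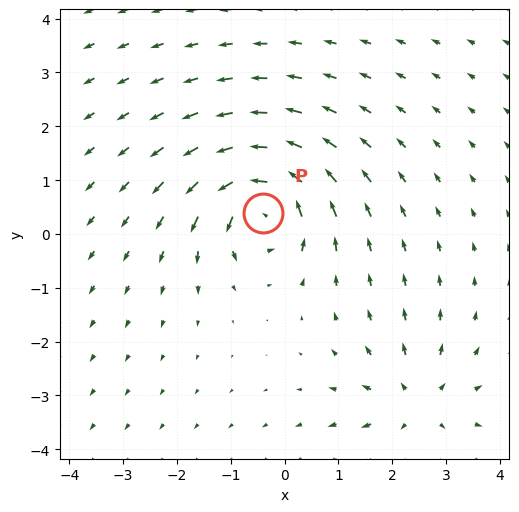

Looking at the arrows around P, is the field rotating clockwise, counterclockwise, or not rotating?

counterclockwise

Near P at (-0.4, 0.4) the arrows circulate counterclockwise. The curl (z-component) there is about +6; positive curl means counterclockwise rotation.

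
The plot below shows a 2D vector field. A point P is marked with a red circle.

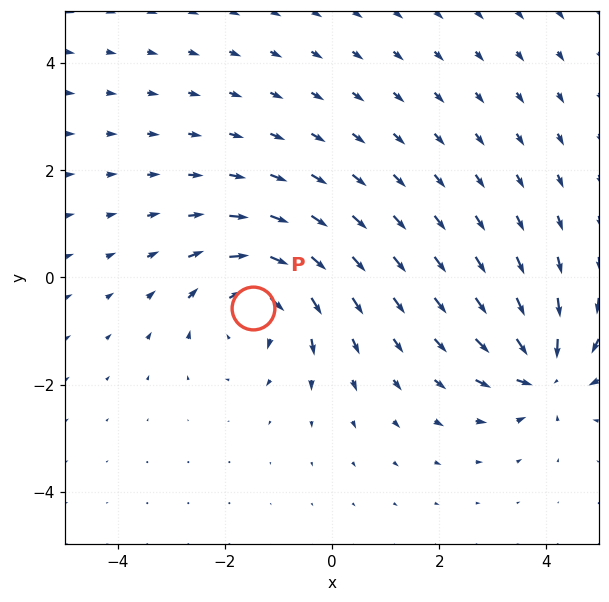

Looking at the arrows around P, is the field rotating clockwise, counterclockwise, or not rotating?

clockwise

Near P at (-1.5, -0.6) the arrows circulate clockwise. The curl (z-component) there is about -5; negative curl means clockwise rotation.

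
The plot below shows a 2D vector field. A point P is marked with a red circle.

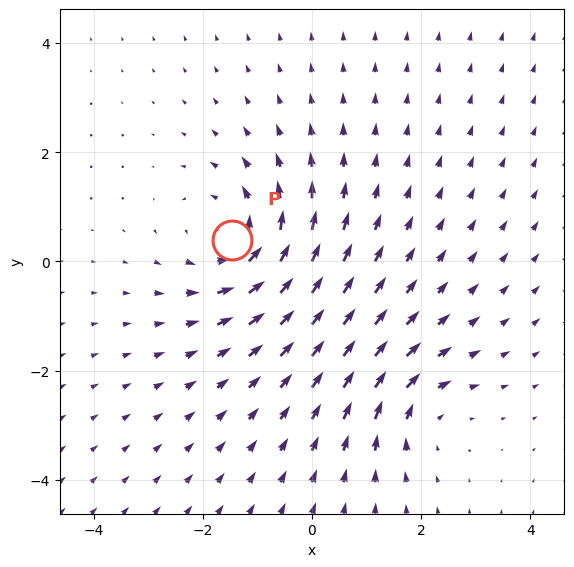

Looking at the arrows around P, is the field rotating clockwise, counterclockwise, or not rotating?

counterclockwise

Near P at (-1.5, 0.4) the arrows circulate counterclockwise. The curl (z-component) there is about +5; positive curl means counterclockwise rotation.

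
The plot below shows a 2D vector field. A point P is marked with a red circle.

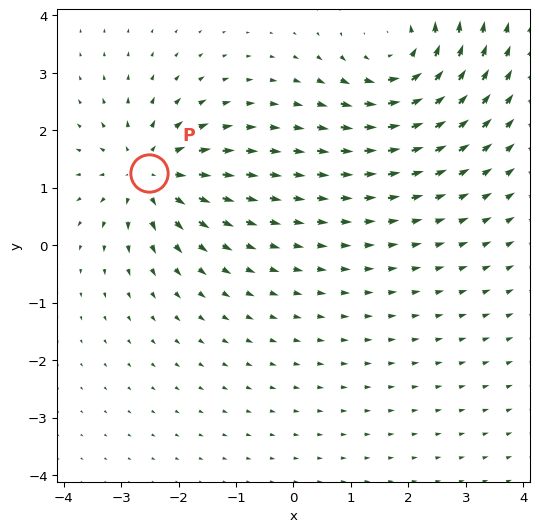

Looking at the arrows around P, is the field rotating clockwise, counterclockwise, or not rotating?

Near P at (-2.5, 1.3) the arrows show no circulation. The curl there is ≈0.

not rotating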